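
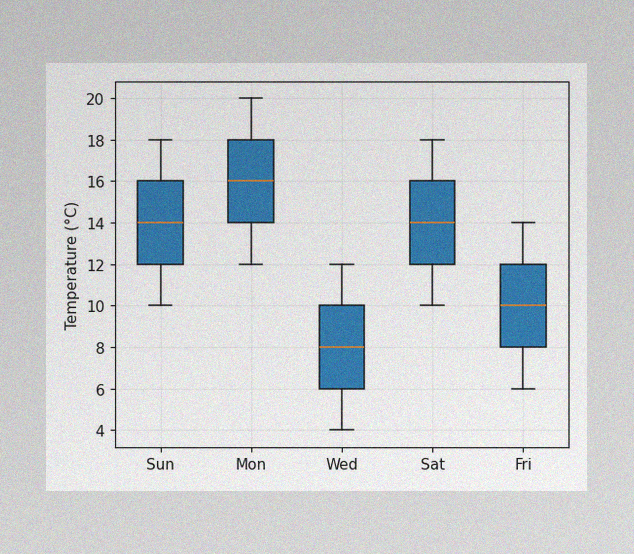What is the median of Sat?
14°C

The image has some photo noise and uneven lighting. The median line in the Sat box sits at 14°C.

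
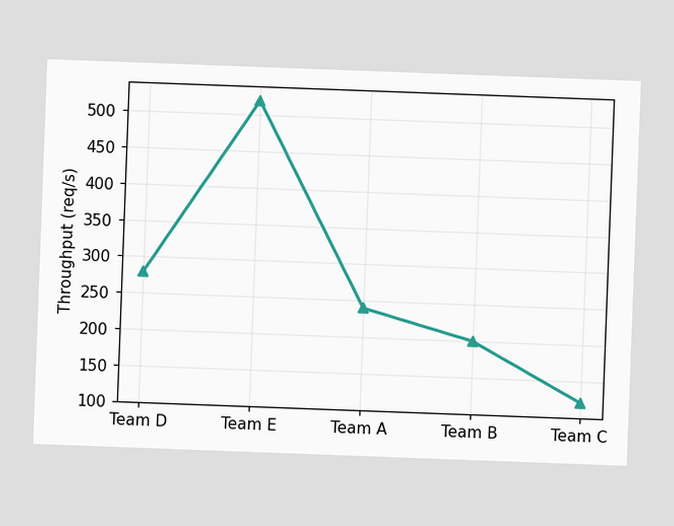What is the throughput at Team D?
280req/s

The chart is tilted about 2° clockwise. At Team D, the line is at 280req/s.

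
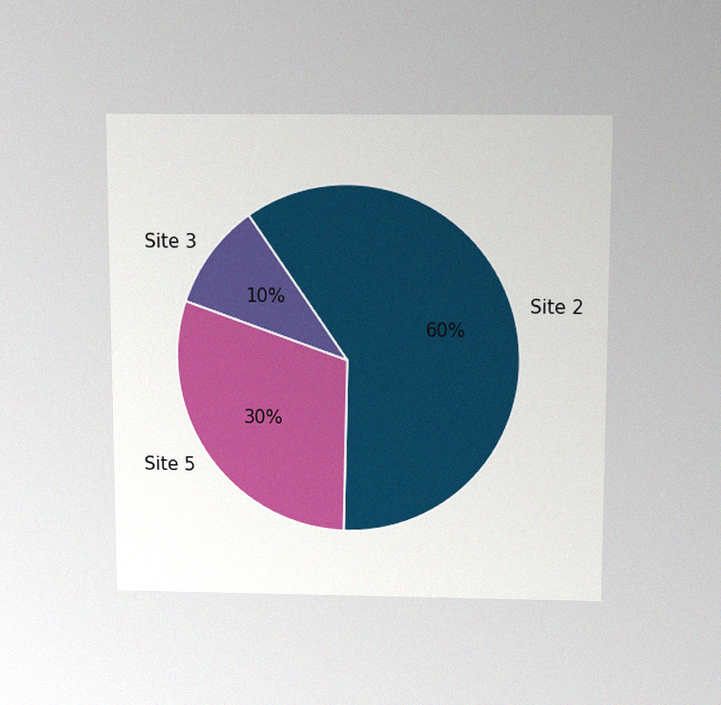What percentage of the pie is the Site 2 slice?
The chart is viewed slightly from above, with some photo noise. The Site 2 slice takes up 60% of the pie.

60%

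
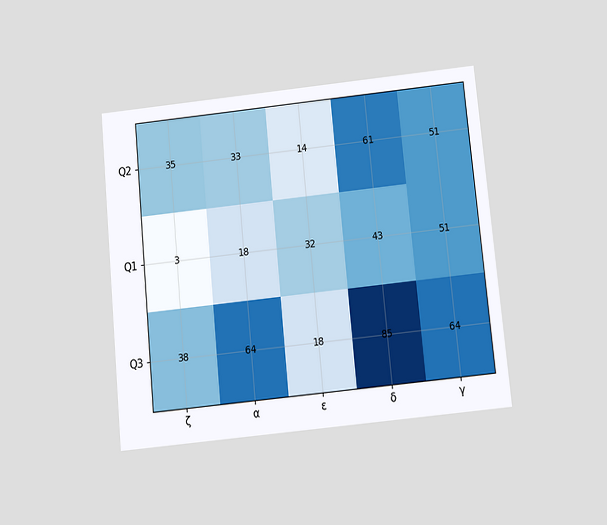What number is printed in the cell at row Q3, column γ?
64

The chart is tilted about 6° counter-clockwise and viewed slightly from below. The (Q3, γ) cell reads 64.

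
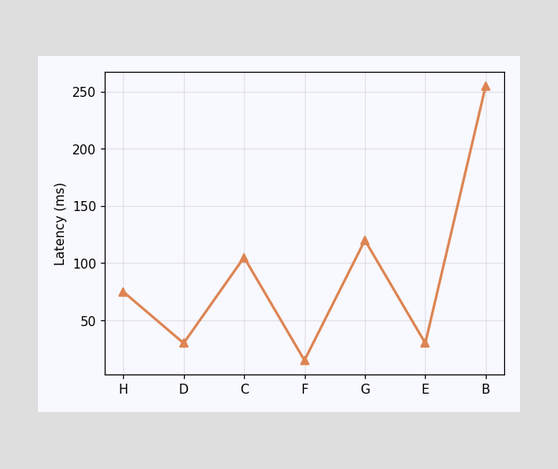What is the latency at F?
15ms

At F, the line is at 15ms.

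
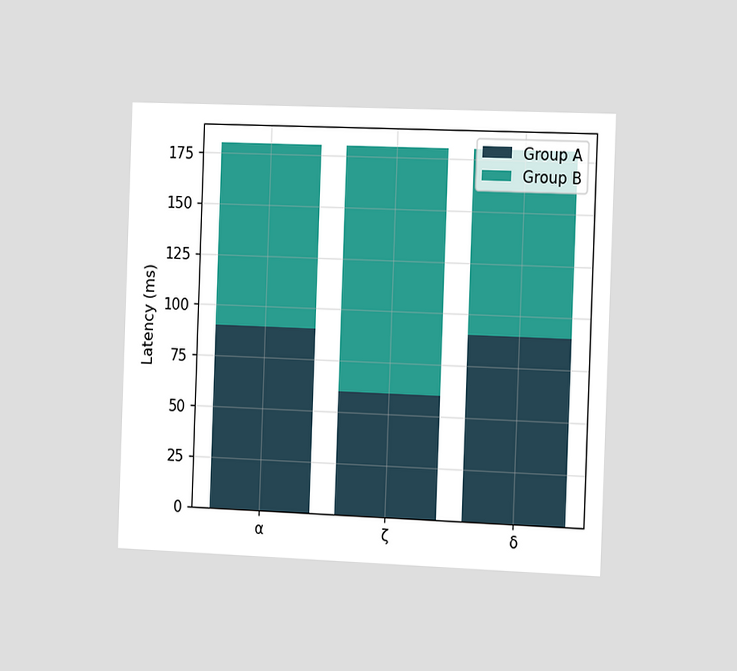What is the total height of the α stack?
180ms

The chart is tilted about 2° clockwise and viewed slightly from the right. The α stack's top reaches 180ms on the y-axis.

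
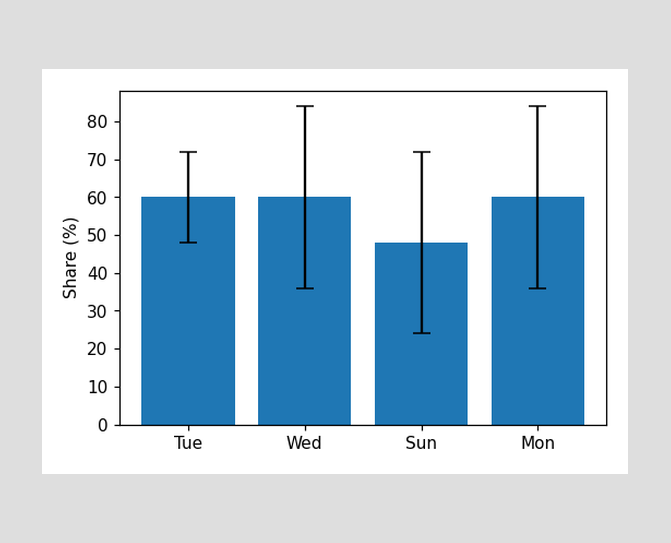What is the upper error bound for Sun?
The Sun bar's upper whisker reaches 72%.

72%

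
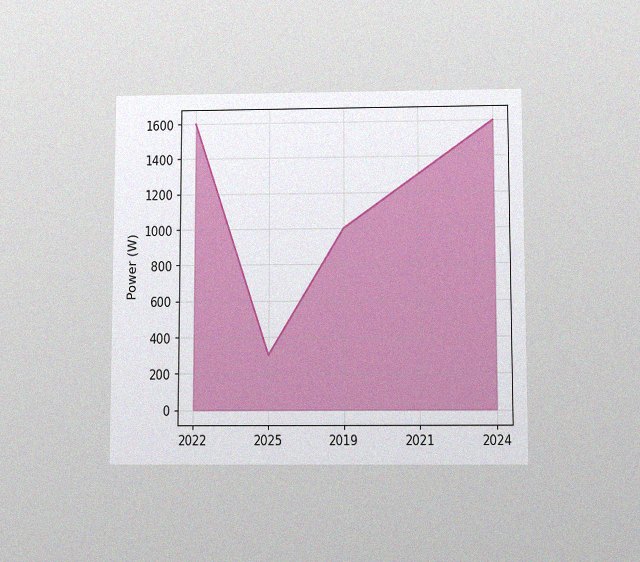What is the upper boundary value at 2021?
1300W

The chart is viewed slightly from below, with some photo noise. At 2021 the upper boundary is at 1300W.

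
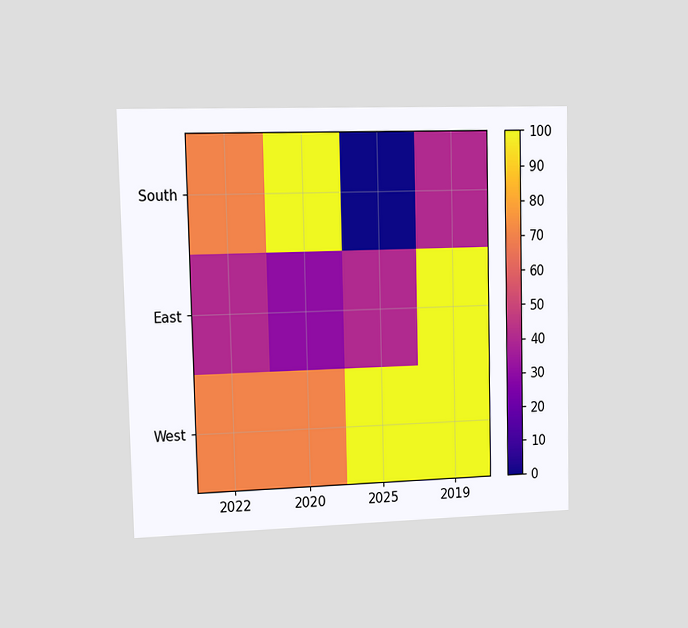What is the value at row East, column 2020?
30

The chart is viewed at a slight angle. Matching cell (East, 2020) against the colorbar gives 30.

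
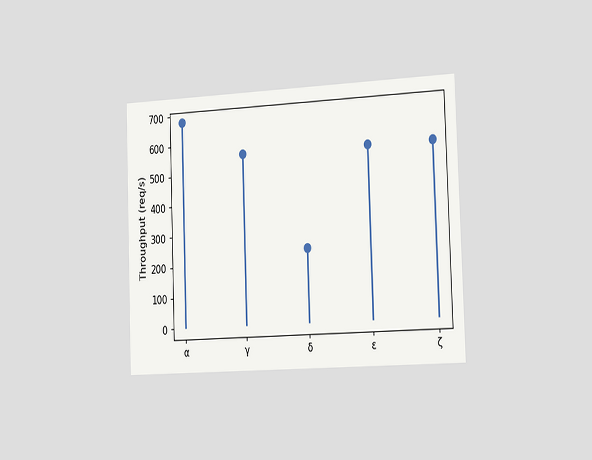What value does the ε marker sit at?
560req/s

The chart is tilted about 2° counter-clockwise and viewed slightly from the right. The ε marker sits at 560req/s.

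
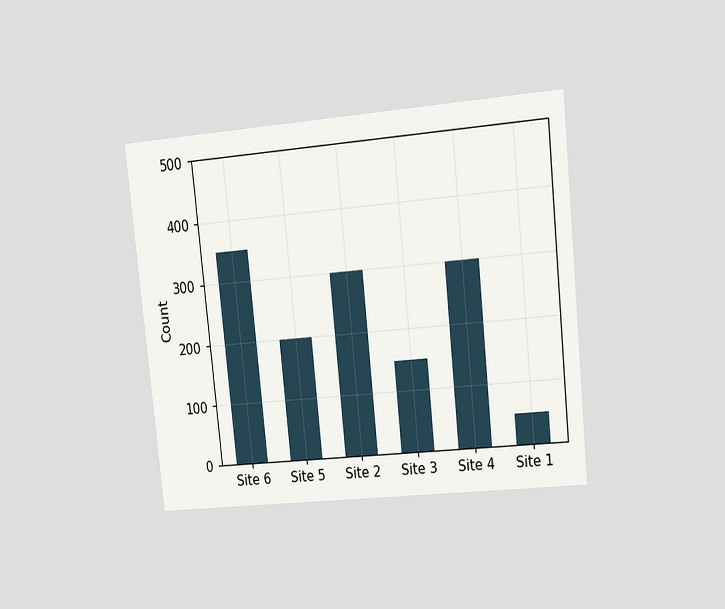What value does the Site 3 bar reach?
The chart is tilted about 6° counter-clockwise and viewed at a slight angle. Reading along the chart's y-axis, the Site 3 bar reaches 150.

150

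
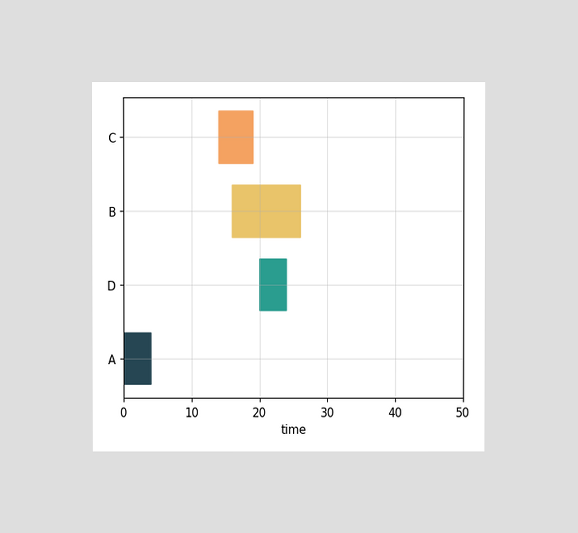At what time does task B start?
16

The chart is viewed at a slight angle. The B bar begins at t=16.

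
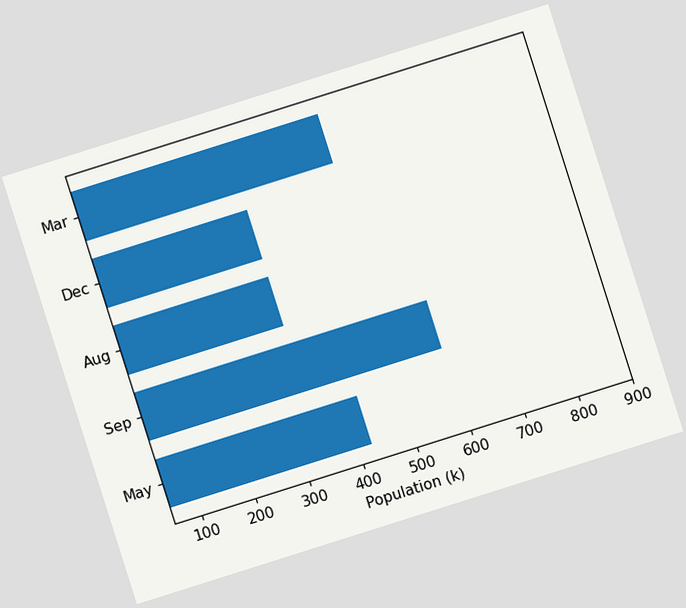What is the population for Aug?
The chart is tilted about 18° counter-clockwise. Reading along the chart's x-axis, the Aug bar reaches 340k.

340k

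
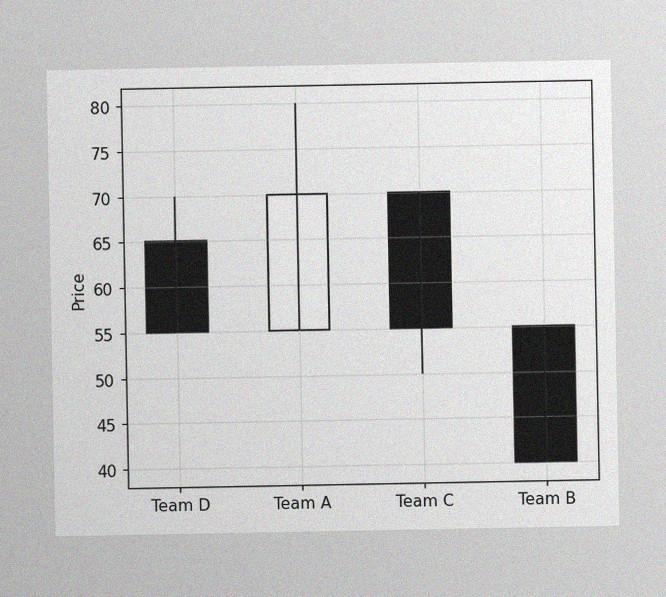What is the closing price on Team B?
40

The image has some photo noise and uneven lighting. The Team B candle closes at 40.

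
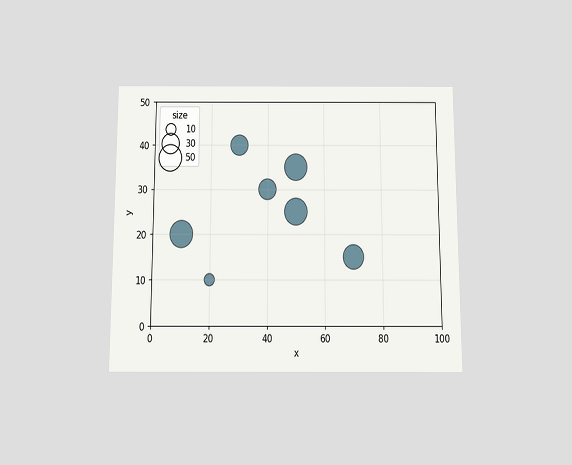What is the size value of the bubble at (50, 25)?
The chart is viewed slightly from below. Matching the bubble at (50, 25) against the size legend gives 50.

50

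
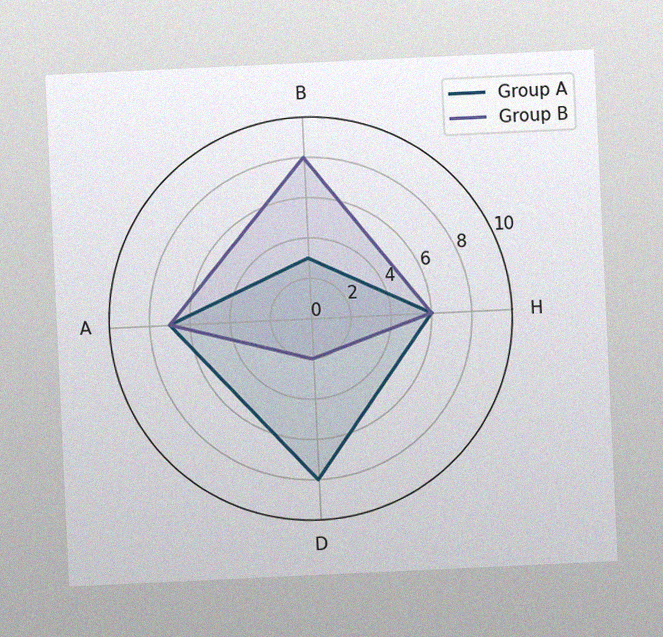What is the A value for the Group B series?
The chart is tilted about 3° counter-clockwise, with some photo noise. On the A axis, Group B reaches 7.

7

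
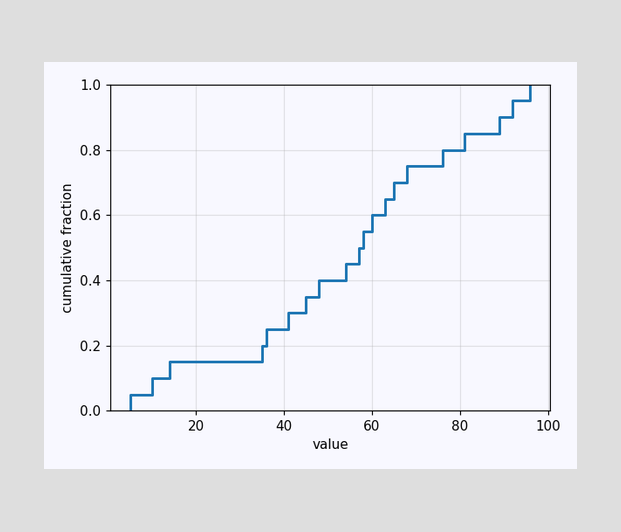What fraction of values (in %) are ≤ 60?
60%

At x=60 the ECDF step is at 60%.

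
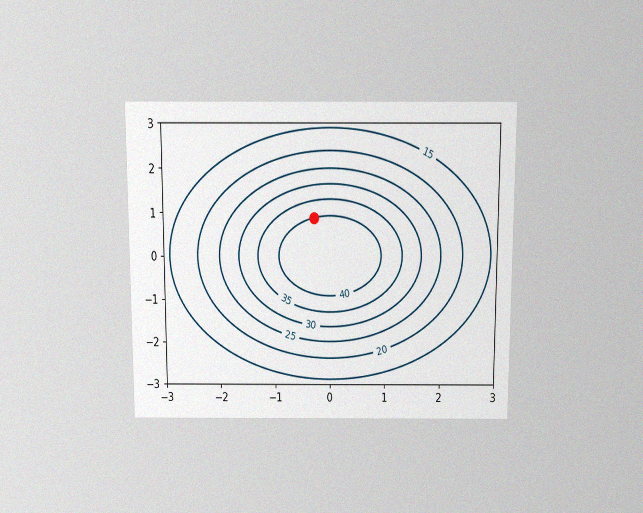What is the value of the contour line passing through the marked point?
The chart is viewed slightly from above, with some photo noise. The marked point sits on the contour labelled 40.

40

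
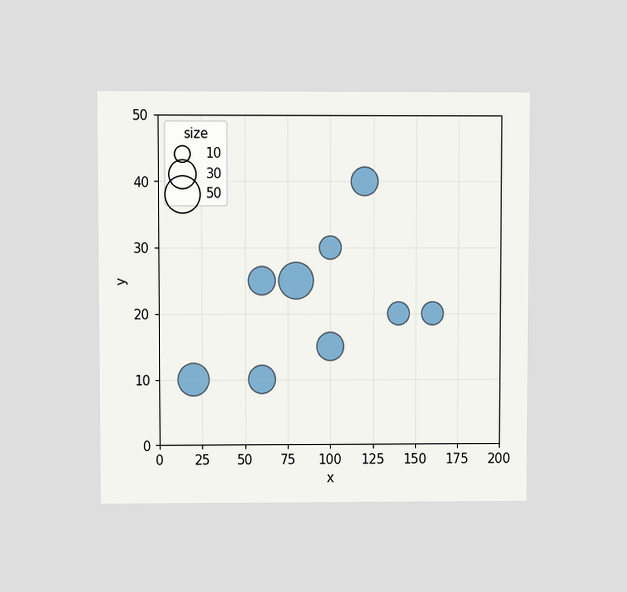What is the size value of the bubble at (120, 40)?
The chart is viewed at a slight angle. Matching the bubble at (120, 40) against the size legend gives 30.

30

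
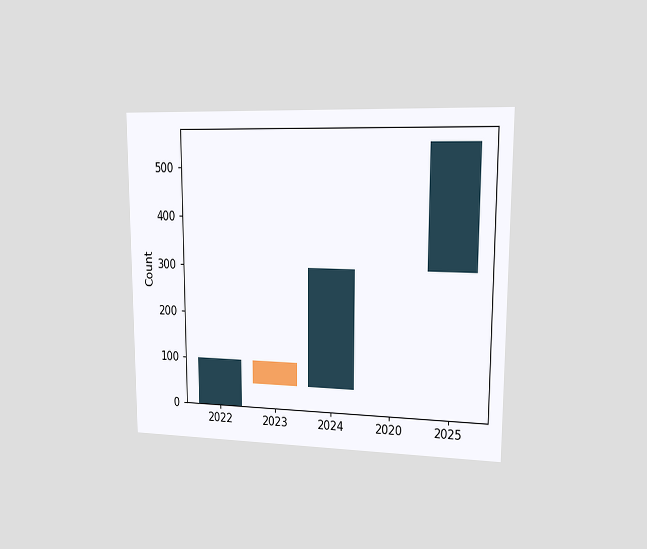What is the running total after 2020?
The chart is viewed slightly from the right. After 2020 the running total reaches 300.

300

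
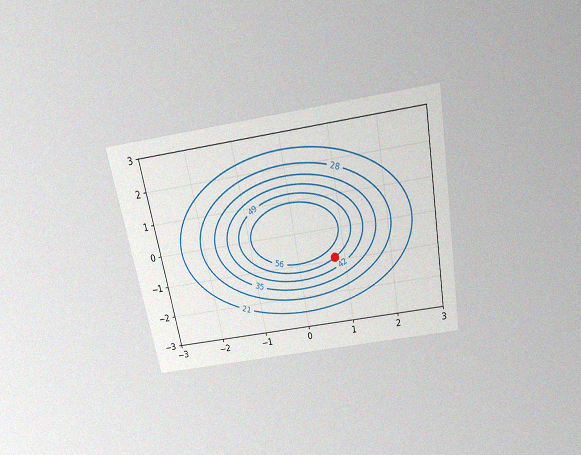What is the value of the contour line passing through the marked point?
The chart is tilted about 11° counter-clockwise and viewed slightly from above, with some photo noise. The marked point sits on the contour labelled 49.

49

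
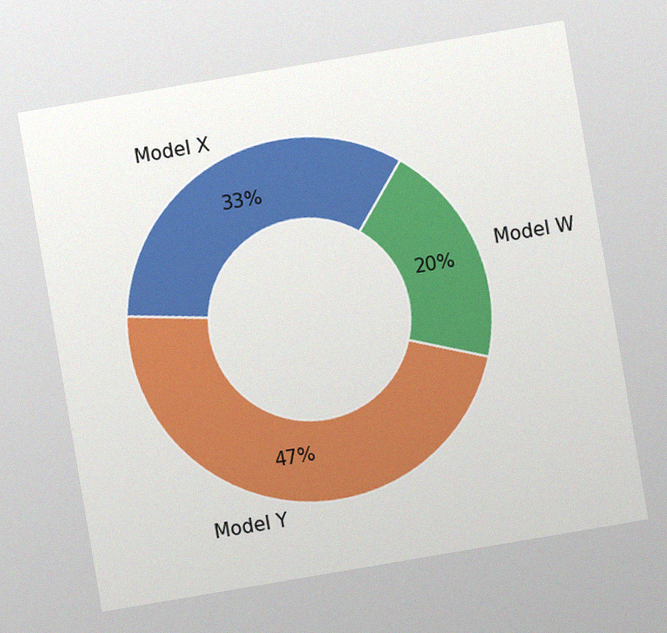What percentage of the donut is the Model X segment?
The chart is tilted about 10° counter-clockwise, with some photo noise. The Model X segment takes up 33% of the ring.

33%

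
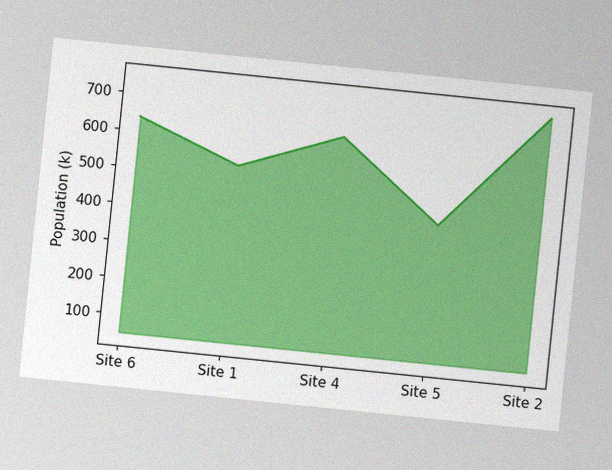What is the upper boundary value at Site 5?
The chart is tilted about 6° clockwise, with some photo noise. At Site 5 the upper boundary is at 424k.

424k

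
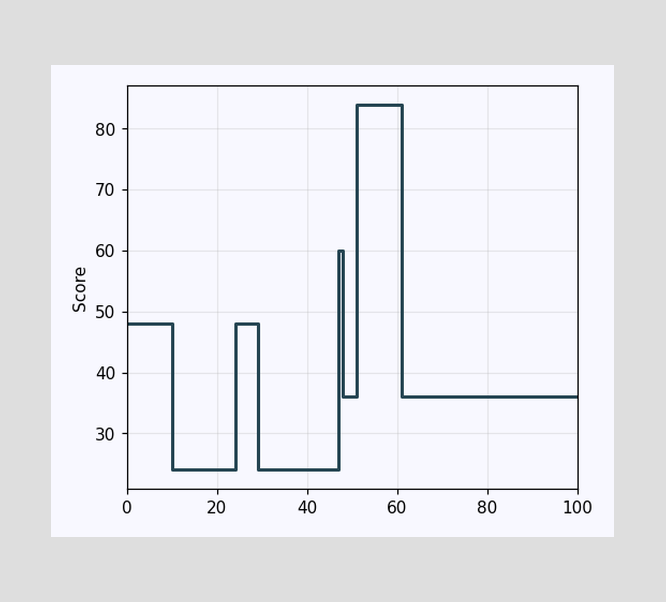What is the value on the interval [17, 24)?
24

On [17, 24) the step sits at 24.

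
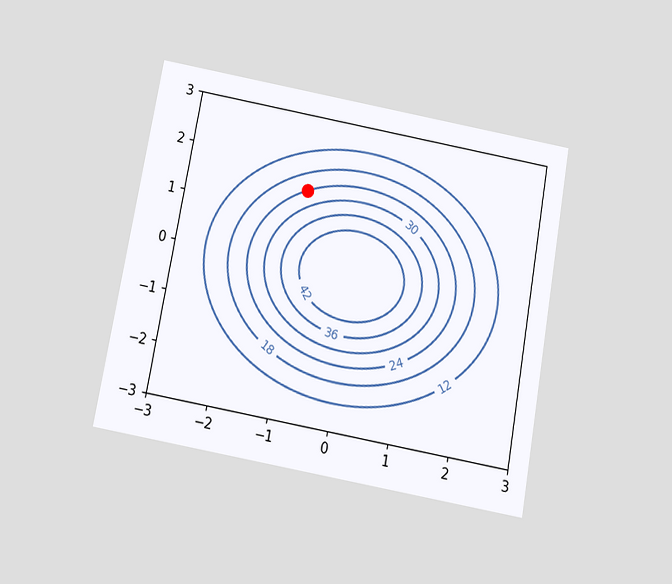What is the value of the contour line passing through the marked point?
24

The chart is tilted about 10° clockwise and viewed slightly from below. The marked point sits on the contour labelled 24.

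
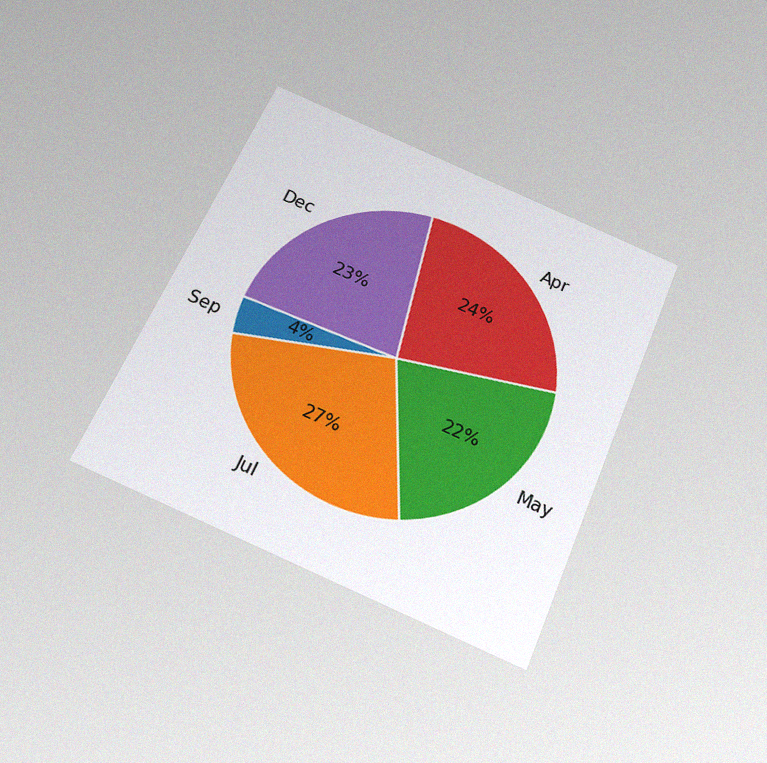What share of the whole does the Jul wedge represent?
27%

The chart is tilted about 23° clockwise and viewed slightly from below, with some photo noise. The Jul slice takes up 27% of the pie.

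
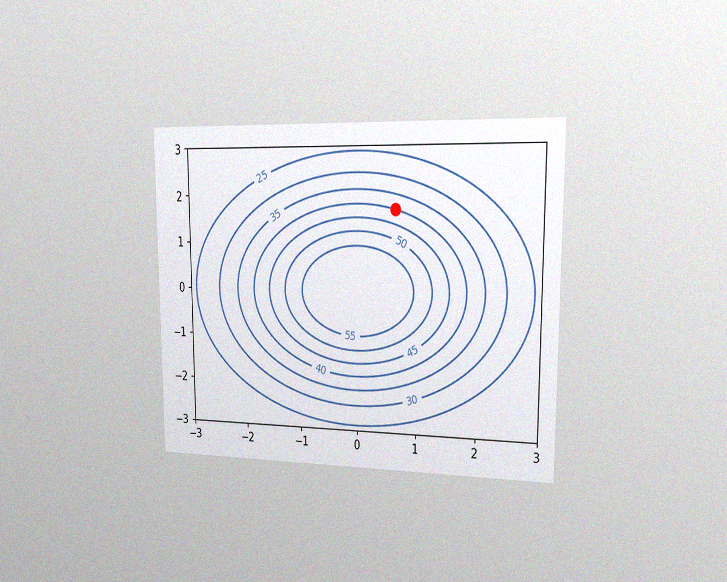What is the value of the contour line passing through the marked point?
The chart is viewed slightly from the right, with some photo noise. The marked point sits on the contour labelled 40.

40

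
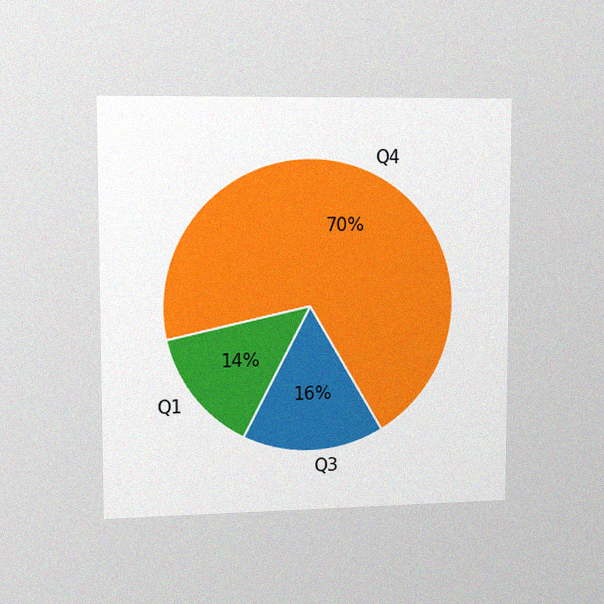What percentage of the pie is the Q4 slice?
The chart is viewed slightly from the left, with some photo noise. The Q4 slice takes up 70% of the pie.

70%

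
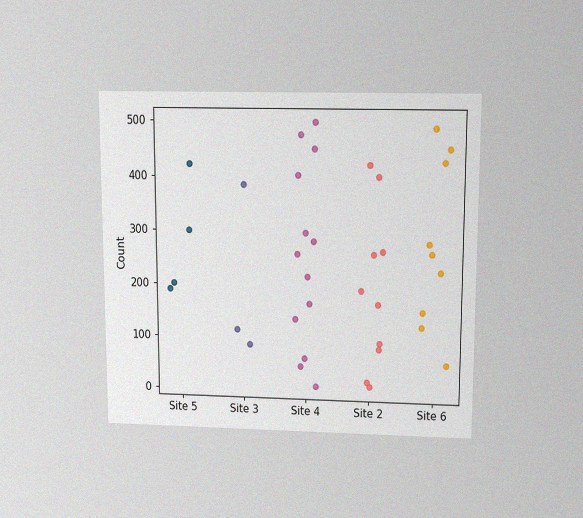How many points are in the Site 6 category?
9

The chart is viewed slightly from above, with some photo noise. Counting the markers in the Site 6 column gives 9.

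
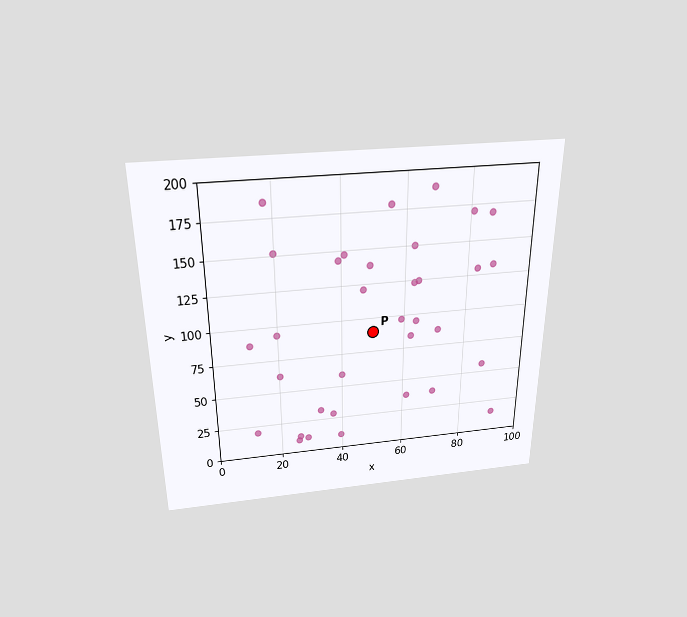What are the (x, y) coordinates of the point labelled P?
(50, 90)

The chart is viewed slightly from above. Following the gridlines from P to each axis, P sits at (50, 90).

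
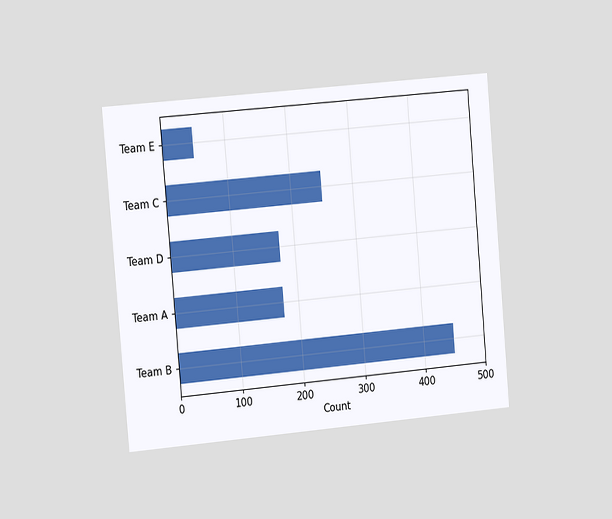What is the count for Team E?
The chart is tilted about 5° counter-clockwise and viewed at a slight angle. Reading along the chart's x-axis, the Team E bar reaches 50.

50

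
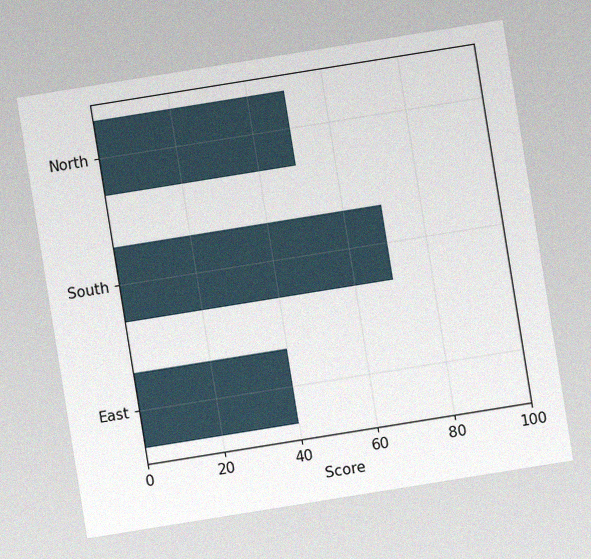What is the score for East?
The chart is tilted about 9° counter-clockwise, with some photo noise. Reading along the chart's x-axis, the East bar reaches 40.

40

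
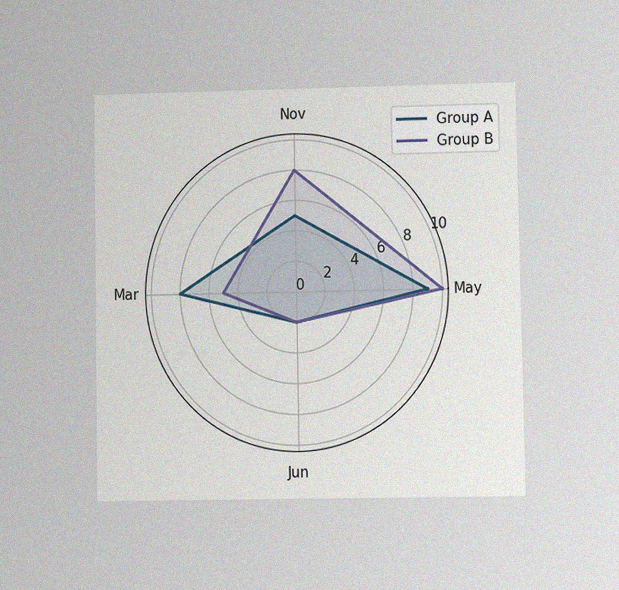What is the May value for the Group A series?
The chart is viewed at a slight angle, with some photo noise. On the May axis, Group A reaches 9.

9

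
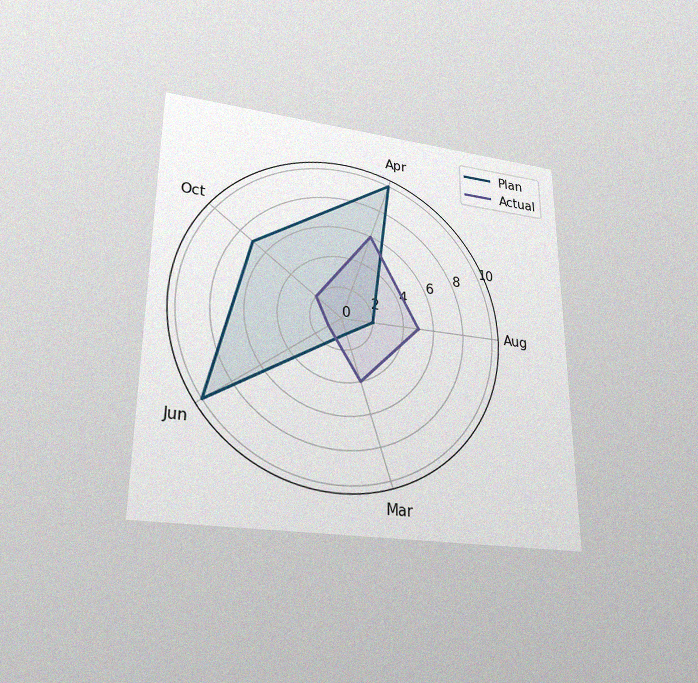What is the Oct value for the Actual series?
2

The chart is viewed slightly from below, with some photo noise. On the Oct axis, Actual reaches 2.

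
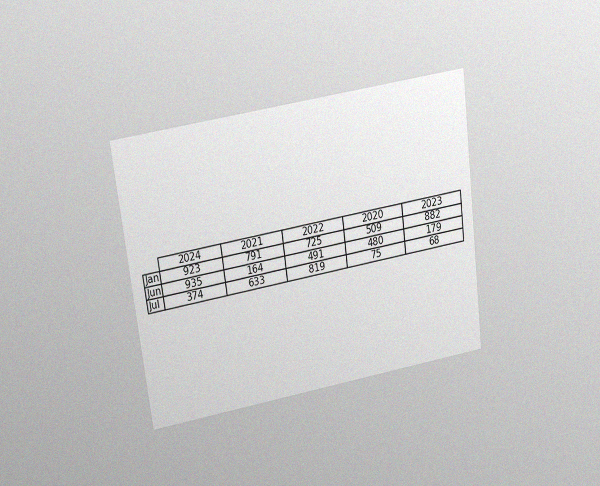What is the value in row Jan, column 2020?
509

The chart is tilted about 7° counter-clockwise and viewed slightly from above, with some photo noise. The (Jan, 2020) cell reads 509.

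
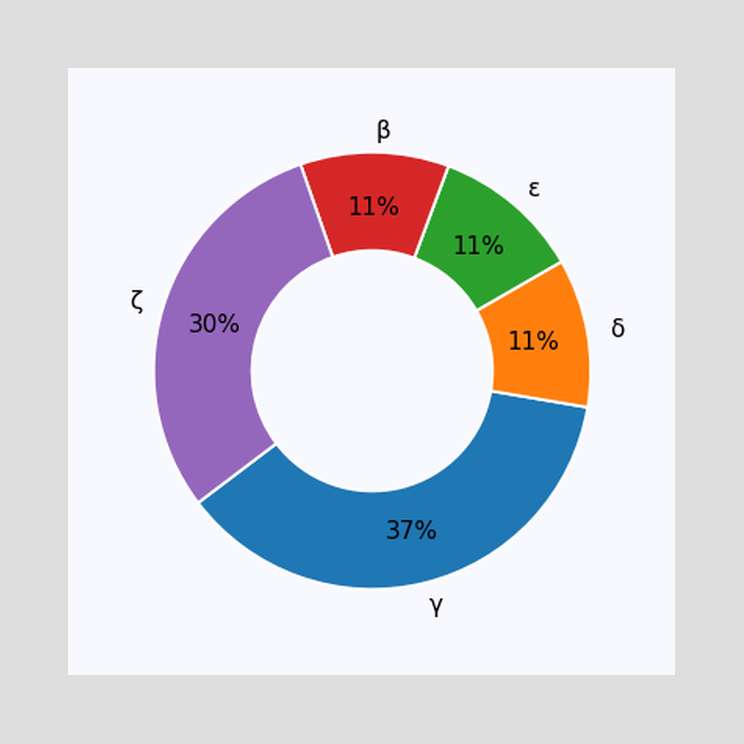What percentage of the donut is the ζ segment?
30%

The ζ segment takes up 30% of the ring.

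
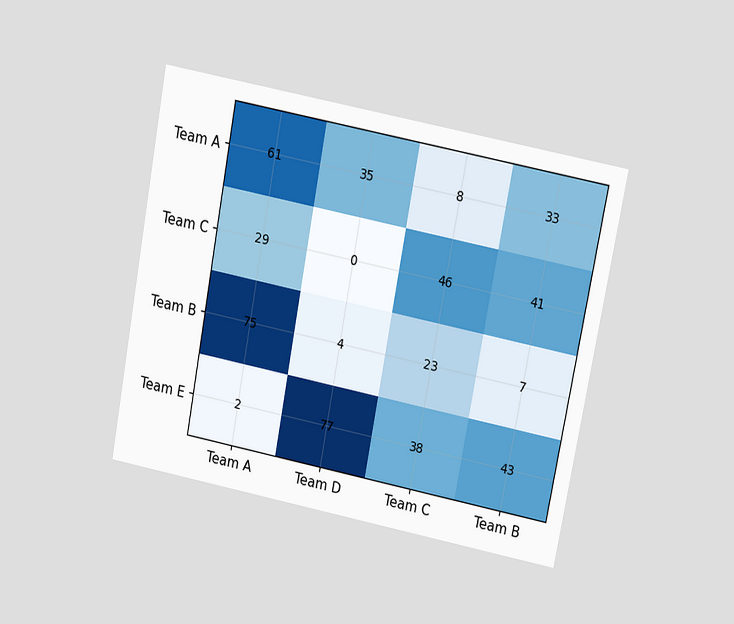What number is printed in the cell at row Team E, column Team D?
77

The chart is tilted about 11° clockwise and viewed slightly from above. The (Team E, Team D) cell reads 77.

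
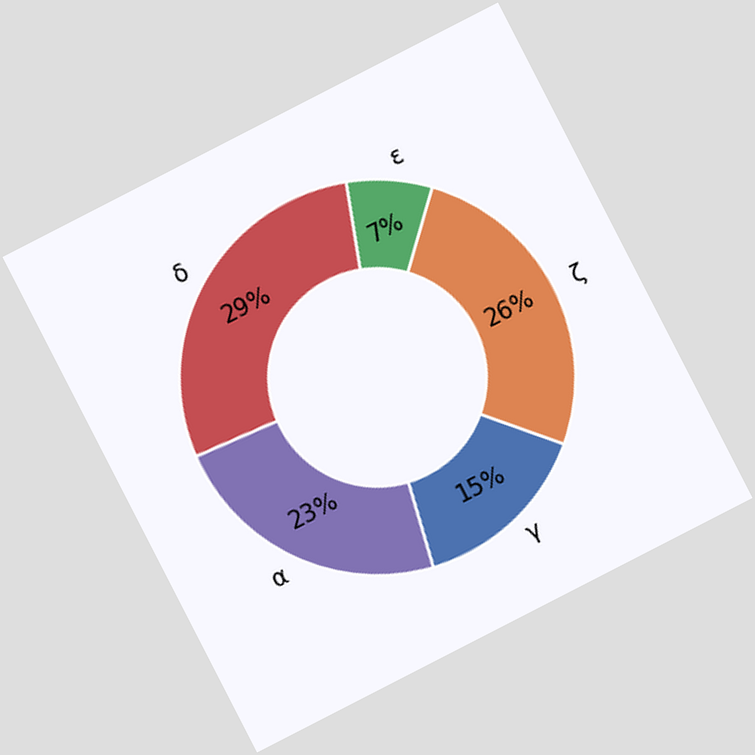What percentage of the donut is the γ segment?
The chart is tilted about 27° counter-clockwise. The γ segment takes up 15% of the ring.

15%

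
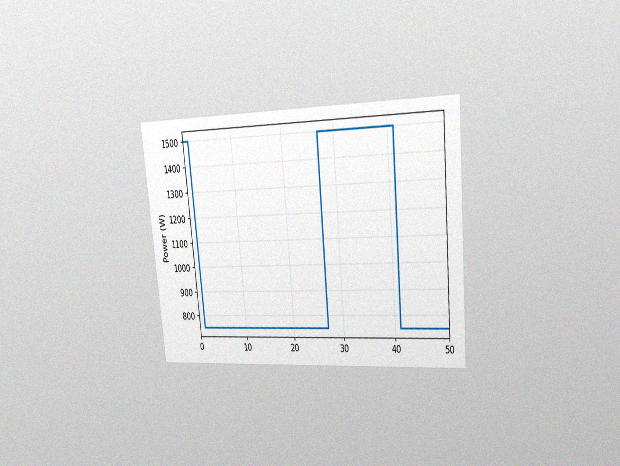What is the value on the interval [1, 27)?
The chart is tilted about 5° counter-clockwise and viewed slightly from the right, with some photo noise. On [1, 27) the step sits at 750W.

750W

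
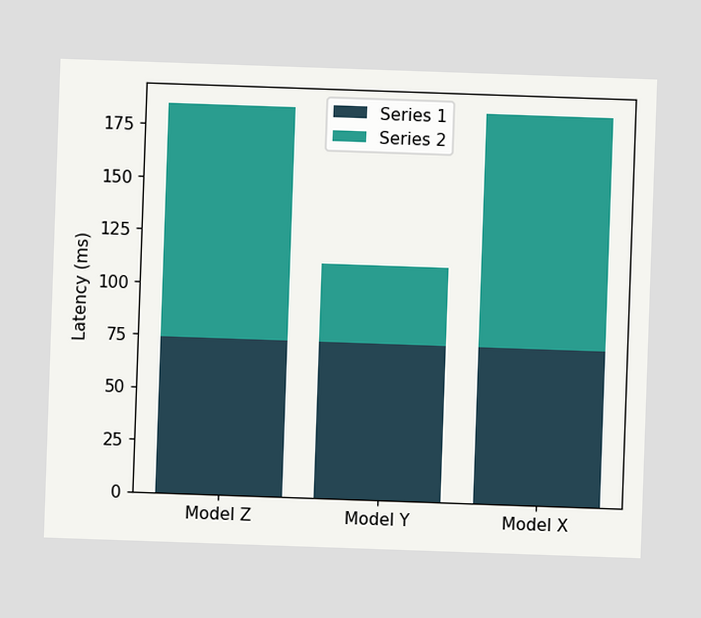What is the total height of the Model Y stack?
111ms

The Model Y stack's top reaches 111ms on the y-axis.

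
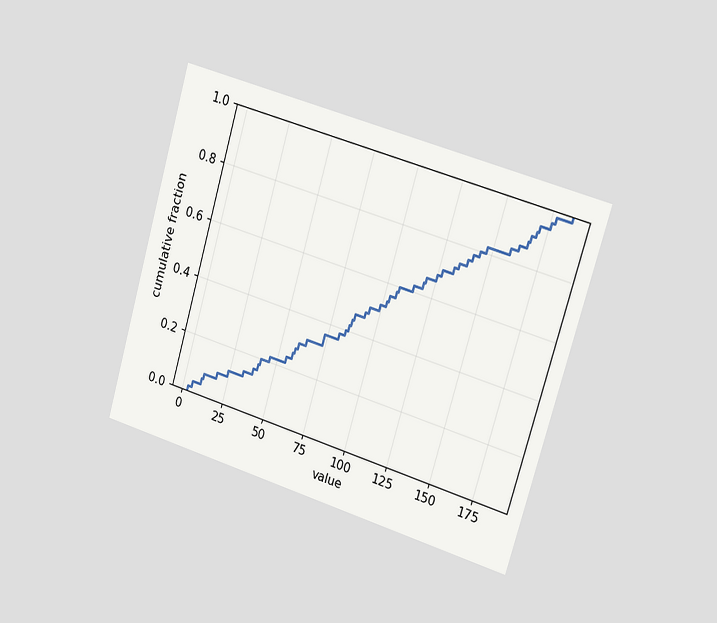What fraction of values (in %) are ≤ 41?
20%

The chart is tilted about 16° clockwise and viewed slightly from the right. At x=41 the ECDF step is at 20%.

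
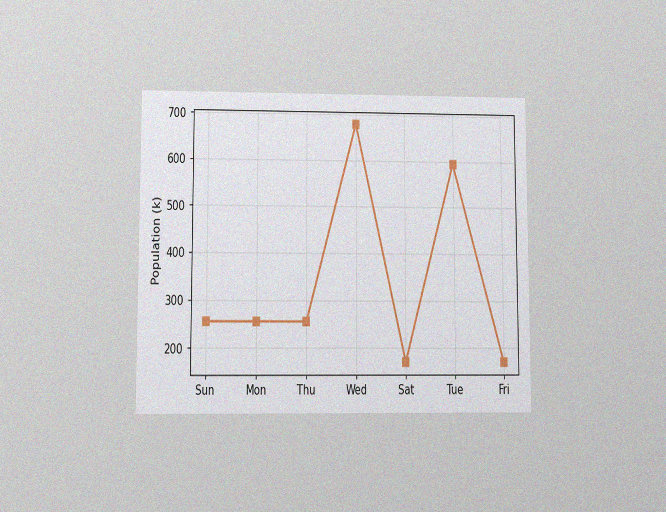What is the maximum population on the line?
680k

The chart is viewed at a slight angle, with some photo noise. The highest point is at Wed, and reading across to the y-axis gives 680k.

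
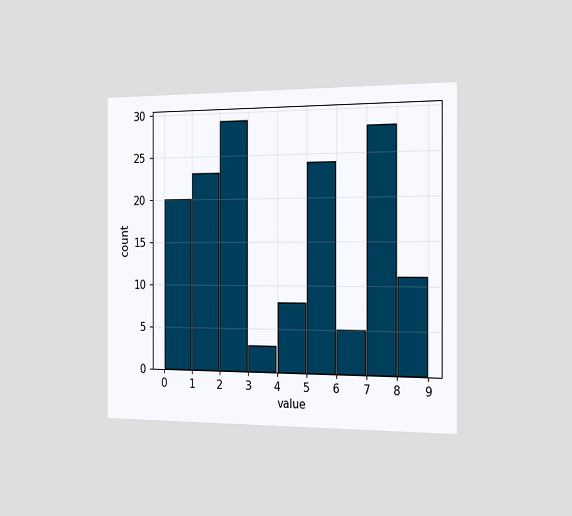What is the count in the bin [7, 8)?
28

The chart is viewed slightly from the right. The [7, 8) bin has height 28.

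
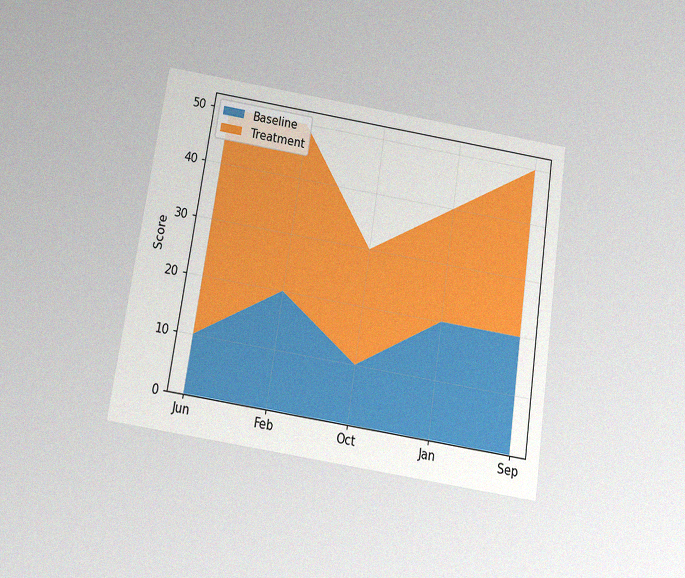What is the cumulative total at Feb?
50

The chart is tilted about 9° clockwise and viewed slightly from below, with some photo noise. The stacked total at Feb reaches 50.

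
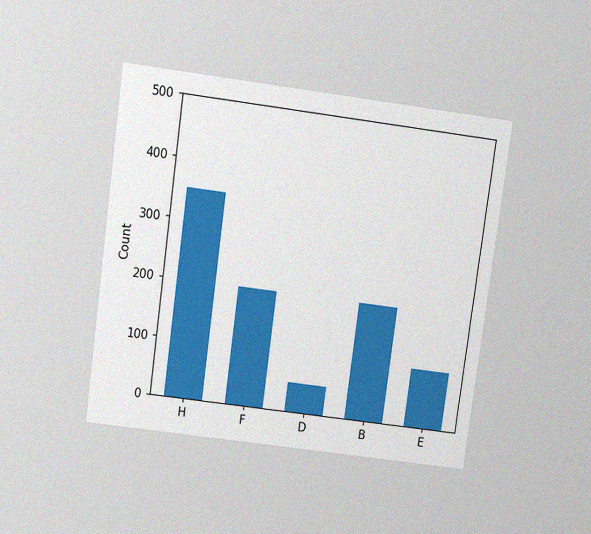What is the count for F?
200

The chart is tilted about 8° clockwise and viewed slightly from above, with some photo noise. Reading along the chart's y-axis, the F bar reaches 200.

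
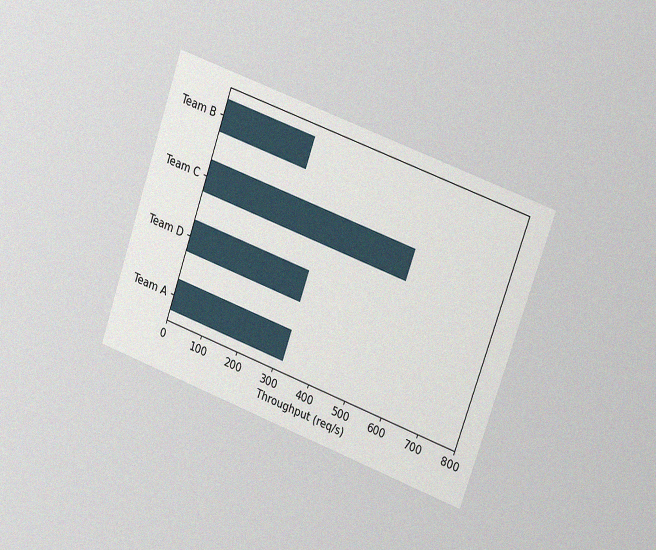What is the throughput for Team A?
The chart is tilted about 19° clockwise and viewed slightly from the right, with some photo noise. Reading along the chart's x-axis, the Team A bar reaches 320req/s.

320req/s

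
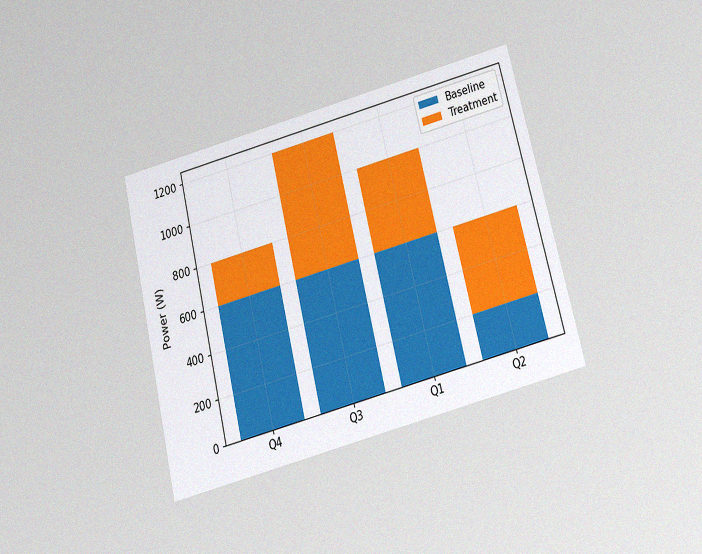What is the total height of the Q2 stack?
The chart is tilted about 14° counter-clockwise and viewed slightly from below, with some photo noise. The Q2 stack's top reaches 600W on the y-axis.

600W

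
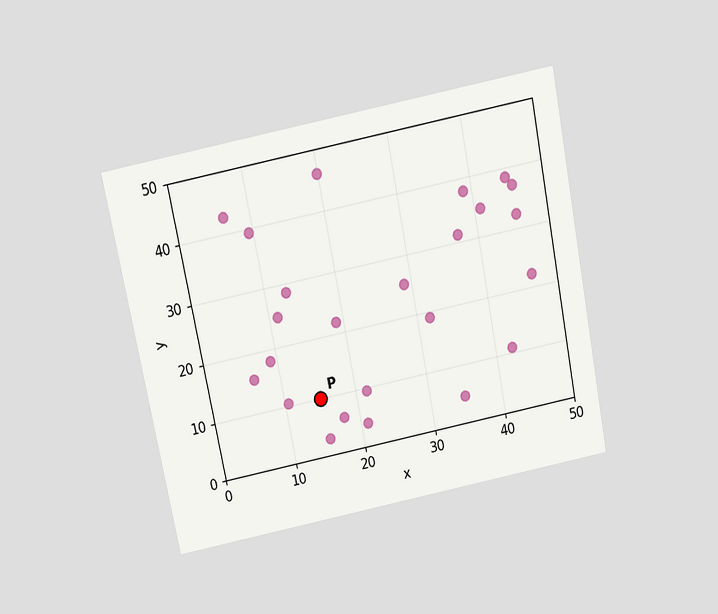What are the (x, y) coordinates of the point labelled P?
The chart is tilted about 11° counter-clockwise and viewed slightly from above. Following the gridlines from P to each axis, P sits at (15, 10).

(15, 10)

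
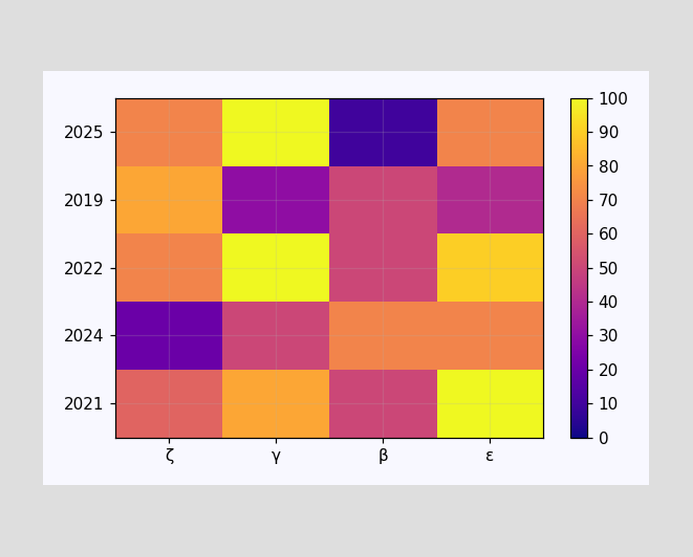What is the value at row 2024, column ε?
Matching cell (2024, ε) against the colorbar gives 70.

70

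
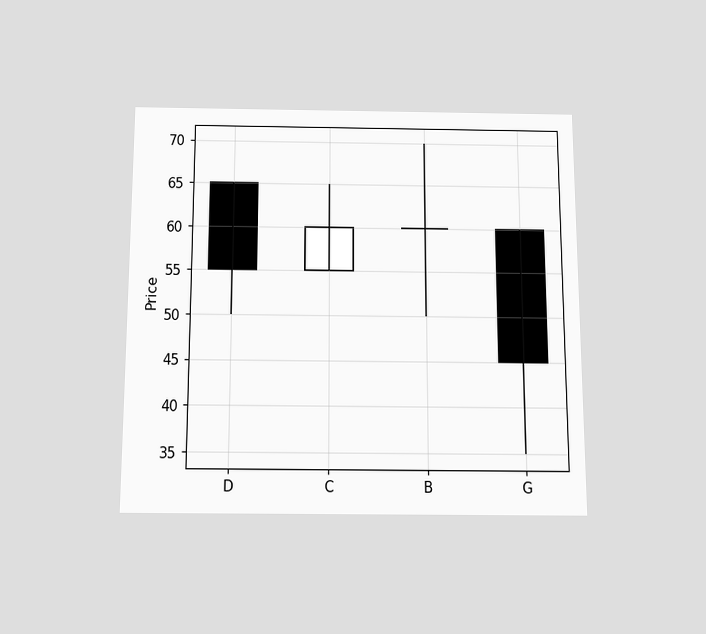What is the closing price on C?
The chart is viewed slightly from below. The C candle closes at 60.

60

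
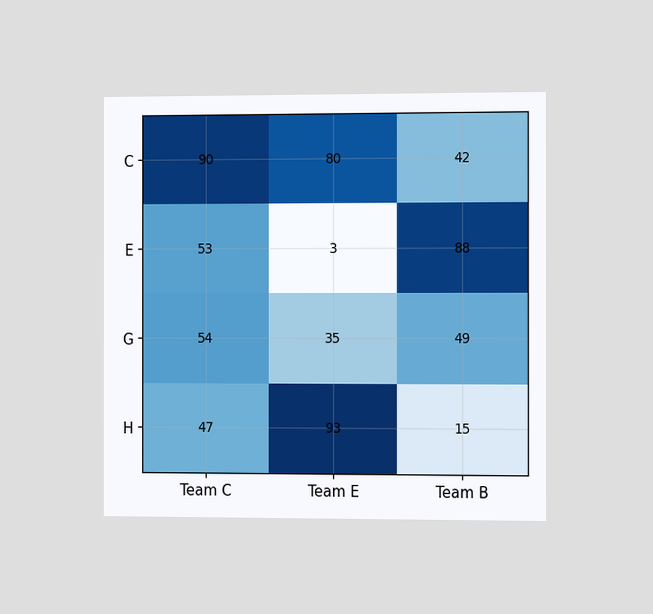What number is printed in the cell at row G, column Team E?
The chart is viewed slightly from the right. The (G, Team E) cell reads 35.

35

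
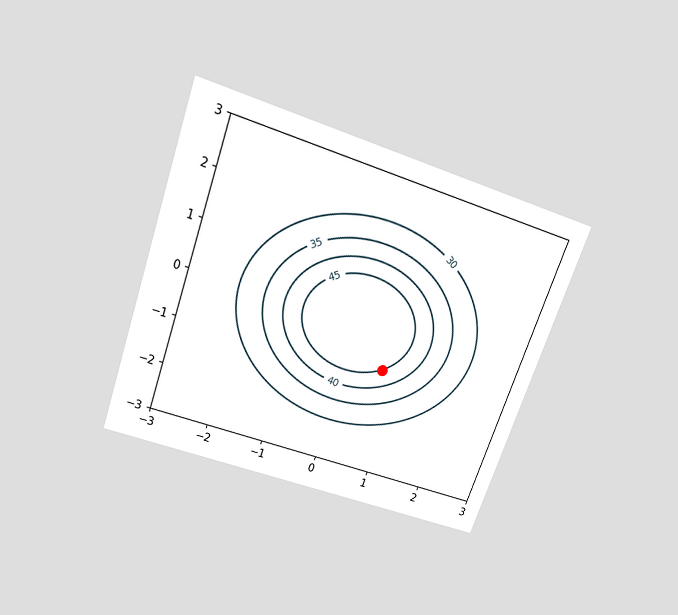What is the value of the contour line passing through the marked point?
45

The chart is tilted about 19° clockwise and viewed slightly from above. The marked point sits on the contour labelled 45.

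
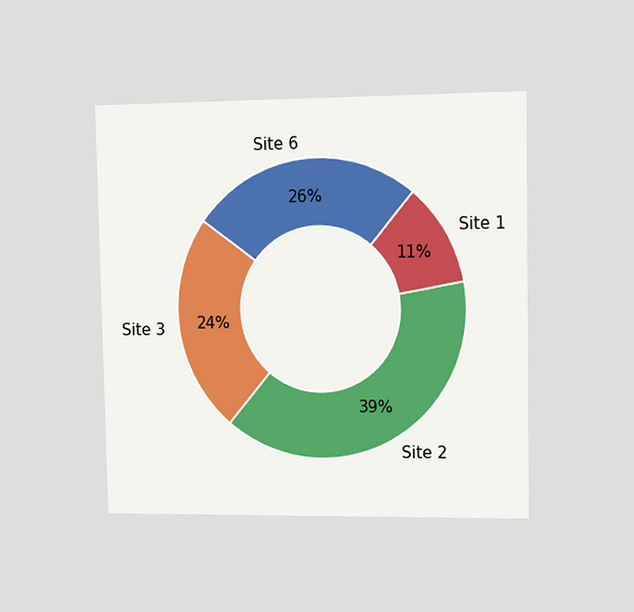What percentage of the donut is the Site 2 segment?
The chart is viewed slightly from the right. The Site 2 segment takes up 39% of the ring.

39%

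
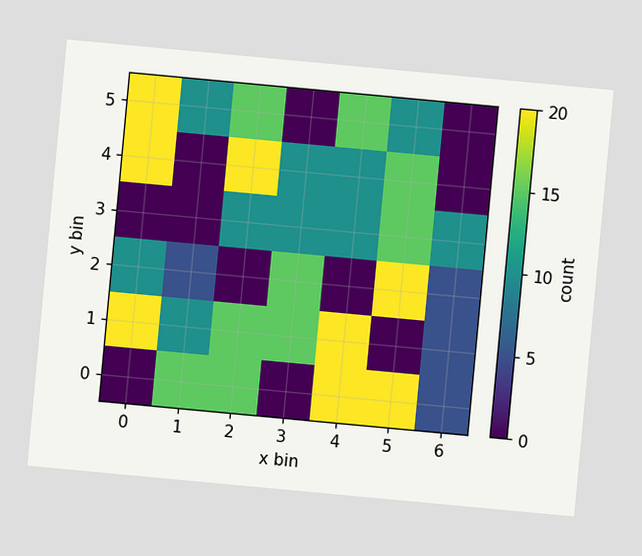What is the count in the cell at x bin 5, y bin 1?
0

The chart is tilted about 5° clockwise. Matching the cell (5, 1) against the colorbar gives 0.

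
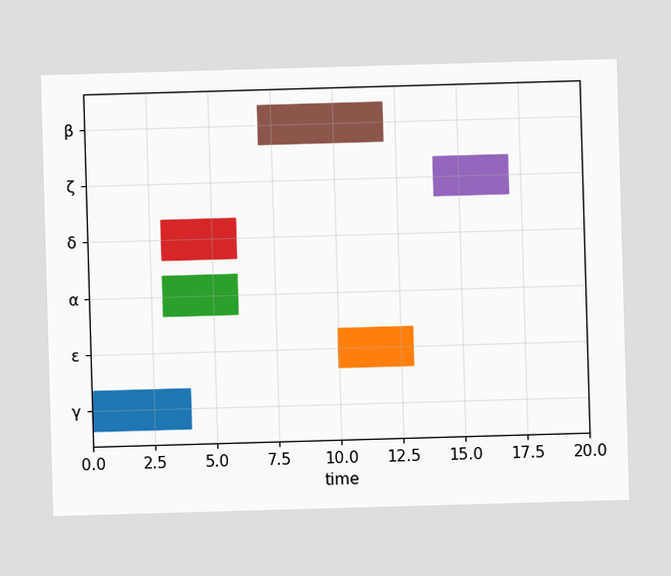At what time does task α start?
3

The α bar begins at t=3.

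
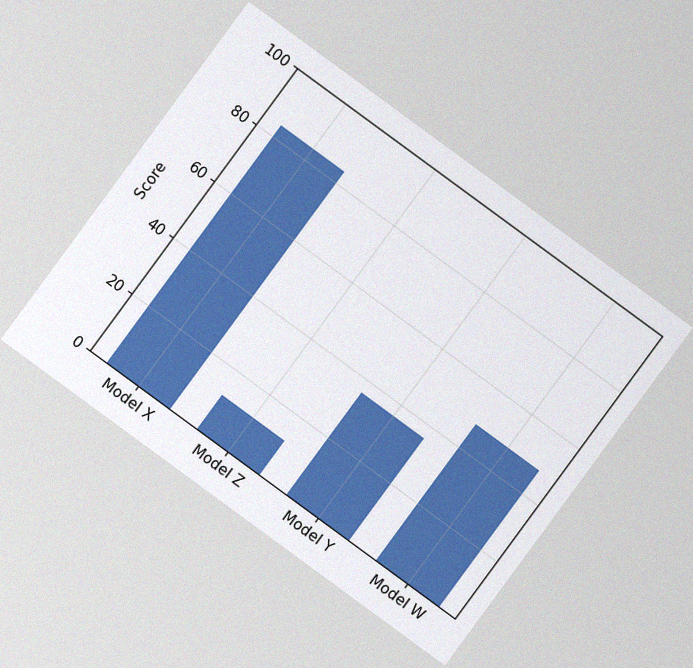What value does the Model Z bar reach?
12

The chart is tilted about 36° clockwise, with some photo noise. Reading along the chart's y-axis, the Model Z bar reaches 12.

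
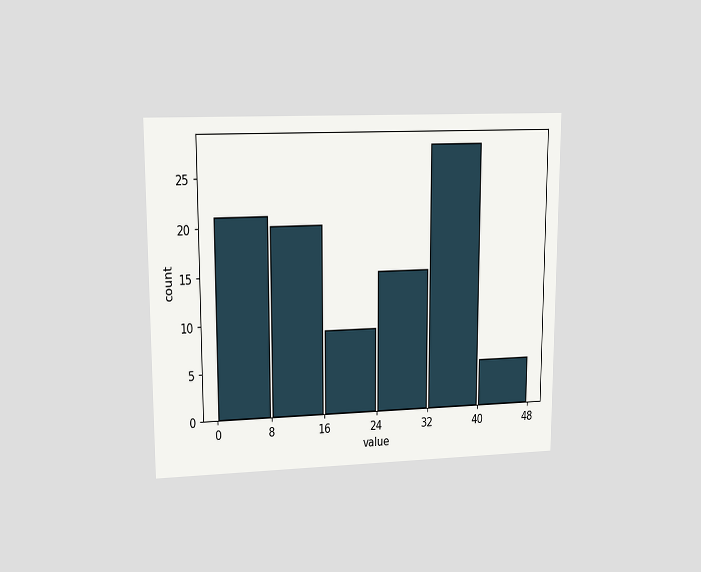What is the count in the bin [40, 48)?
5

The chart is viewed at a slight angle. The [40, 48) bin has height 5.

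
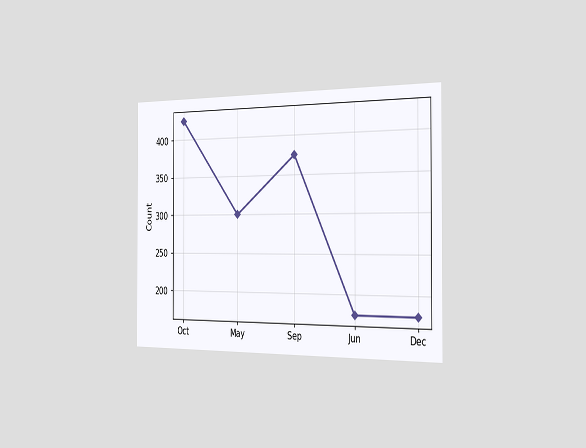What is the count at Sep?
375

The chart is viewed slightly from the right. At Sep, the line is at 375.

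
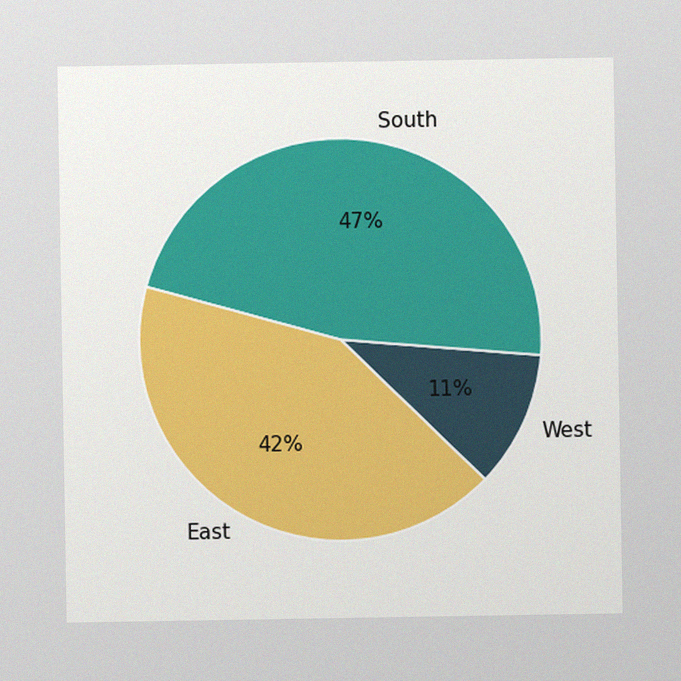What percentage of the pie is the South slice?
47%

The image has some photo noise and uneven lighting. The South slice takes up 47% of the pie.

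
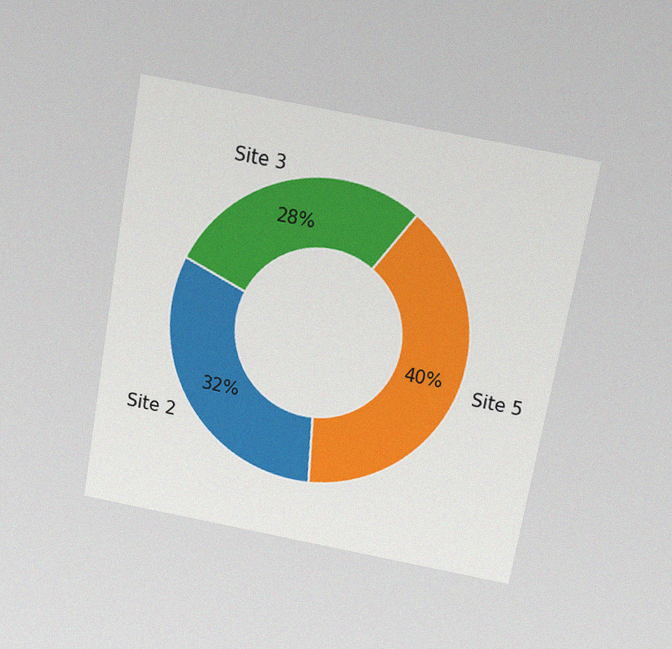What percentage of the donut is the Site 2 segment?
The chart is tilted about 10° clockwise and viewed slightly from above, with some photo noise. The Site 2 segment takes up 32% of the ring.

32%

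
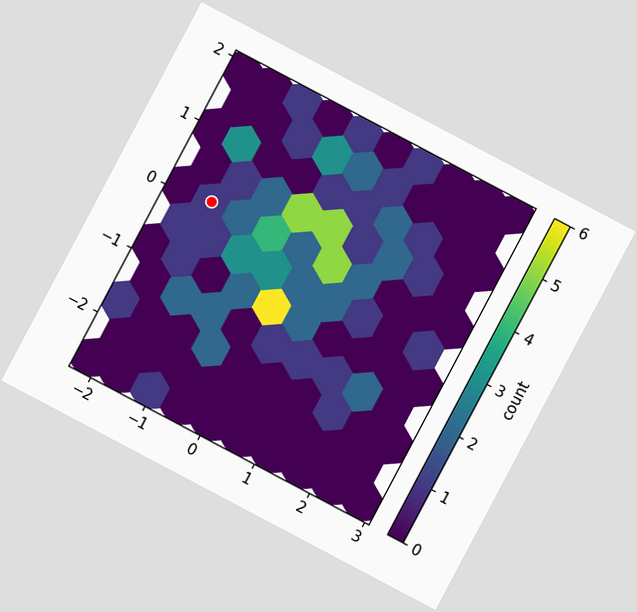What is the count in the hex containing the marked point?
1

The chart is tilted about 28° clockwise. The marked hex reads 1 on the colorbar.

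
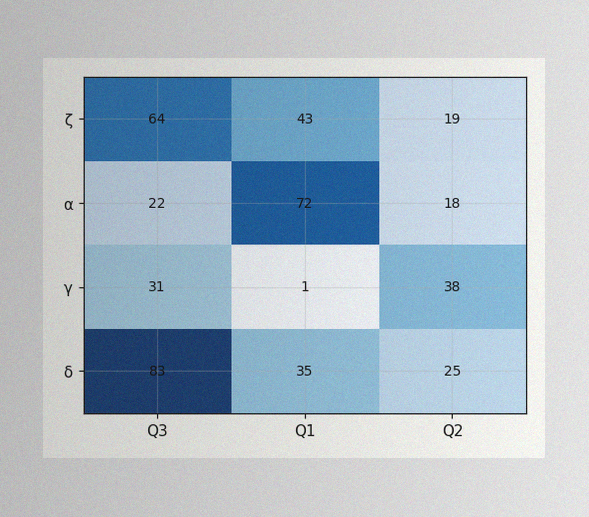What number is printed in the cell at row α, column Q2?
18

The image has some photo noise and uneven lighting. The (α, Q2) cell reads 18.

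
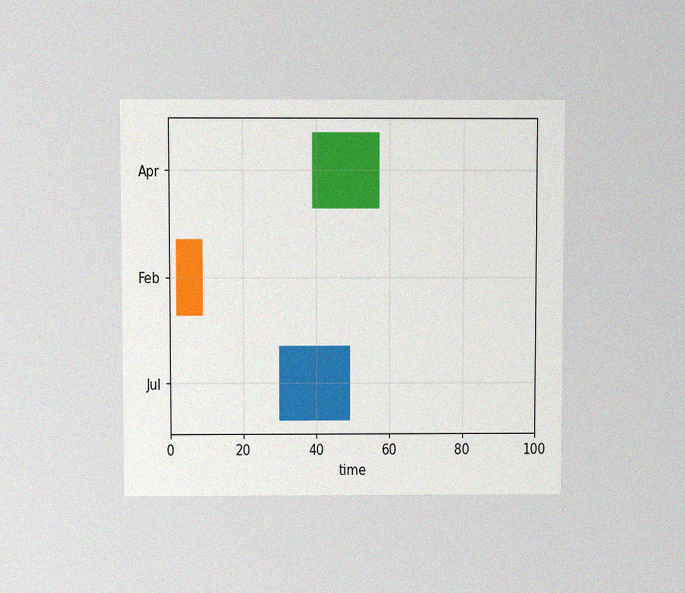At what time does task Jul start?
30

The chart is viewed at a slight angle, with some photo noise. The Jul bar begins at t=30.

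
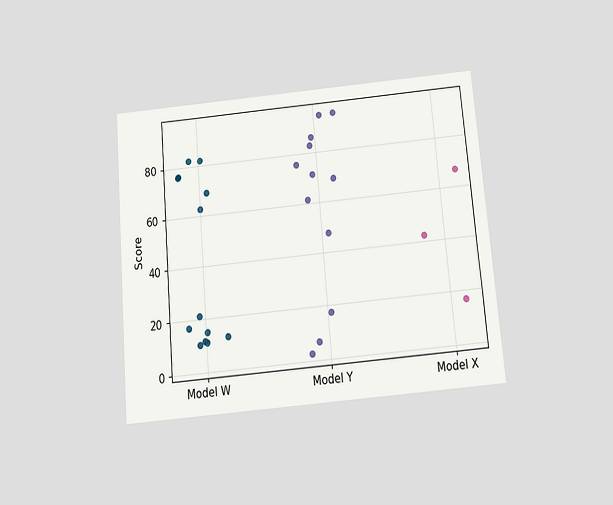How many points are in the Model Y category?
The chart is tilted about 5° counter-clockwise and viewed slightly from below. Counting the markers in the Model Y column gives 12.

12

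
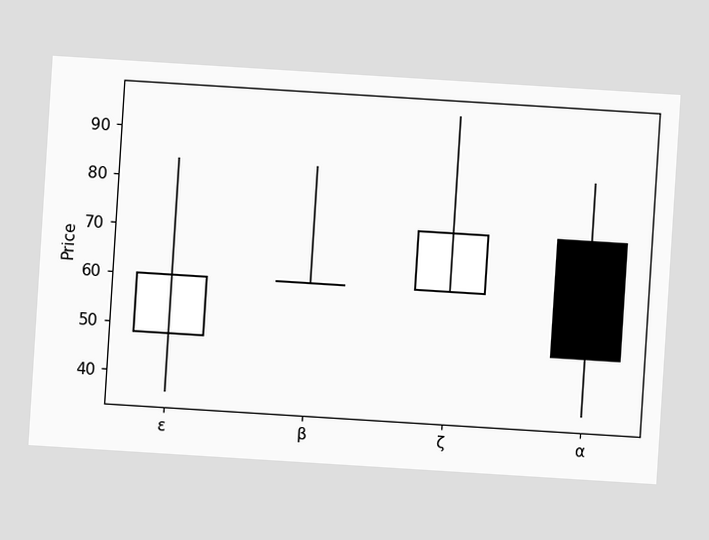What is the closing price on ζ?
The chart is tilted about 4° clockwise. The ζ candle closes at 72.

72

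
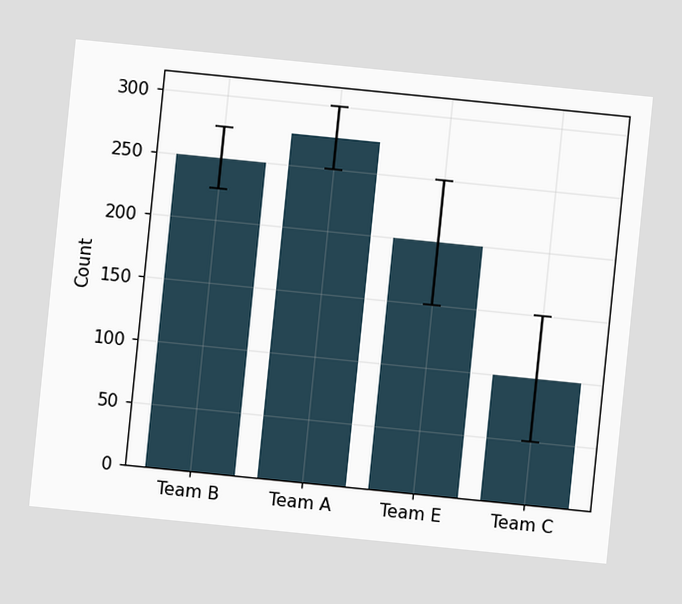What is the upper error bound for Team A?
The chart is tilted about 6° clockwise. The Team A bar's upper whisker reaches 300.

300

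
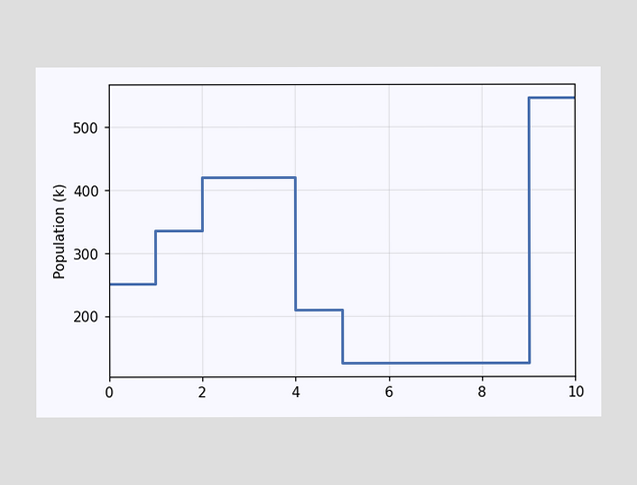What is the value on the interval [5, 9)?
On [5, 9) the step sits at 126k.

126k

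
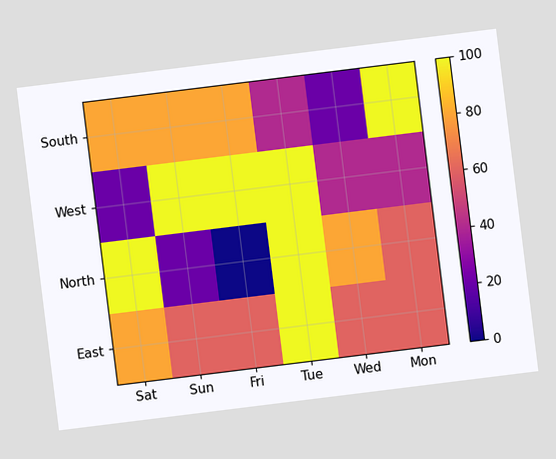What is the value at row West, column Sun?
The chart is tilted about 7° counter-clockwise. Matching cell (West, Sun) against the colorbar gives 100.

100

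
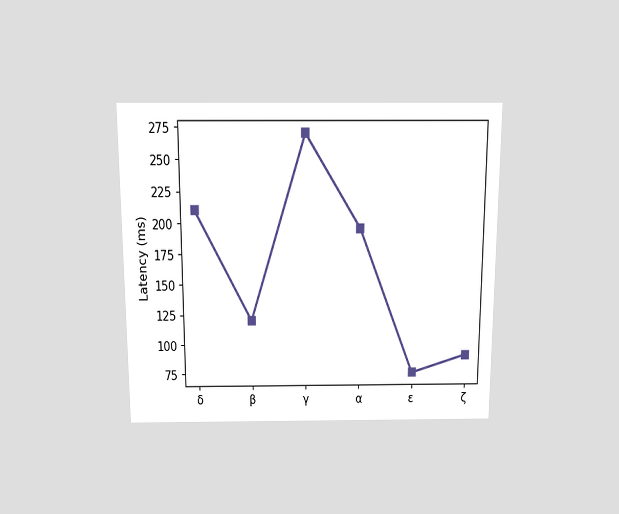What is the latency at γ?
270ms

The chart is viewed slightly from above. At γ, the line is at 270ms.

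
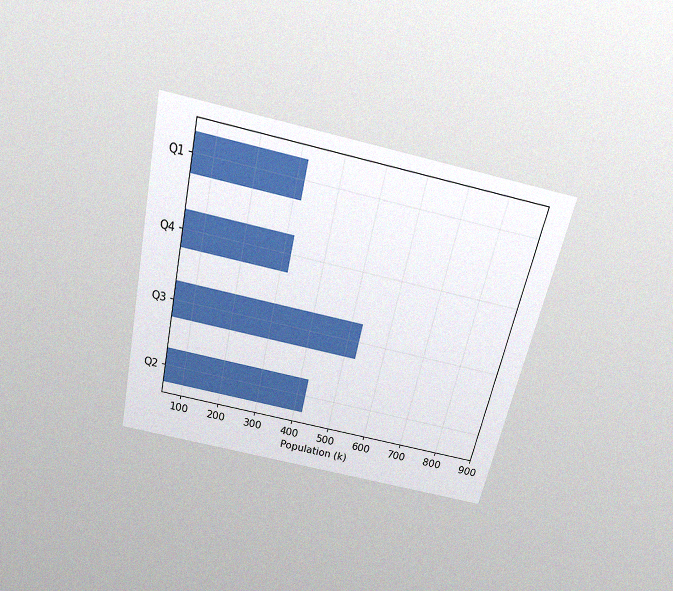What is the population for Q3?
530k

The chart is tilted about 13° clockwise and viewed slightly from above, with some photo noise. Reading along the chart's x-axis, the Q3 bar reaches 530k.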